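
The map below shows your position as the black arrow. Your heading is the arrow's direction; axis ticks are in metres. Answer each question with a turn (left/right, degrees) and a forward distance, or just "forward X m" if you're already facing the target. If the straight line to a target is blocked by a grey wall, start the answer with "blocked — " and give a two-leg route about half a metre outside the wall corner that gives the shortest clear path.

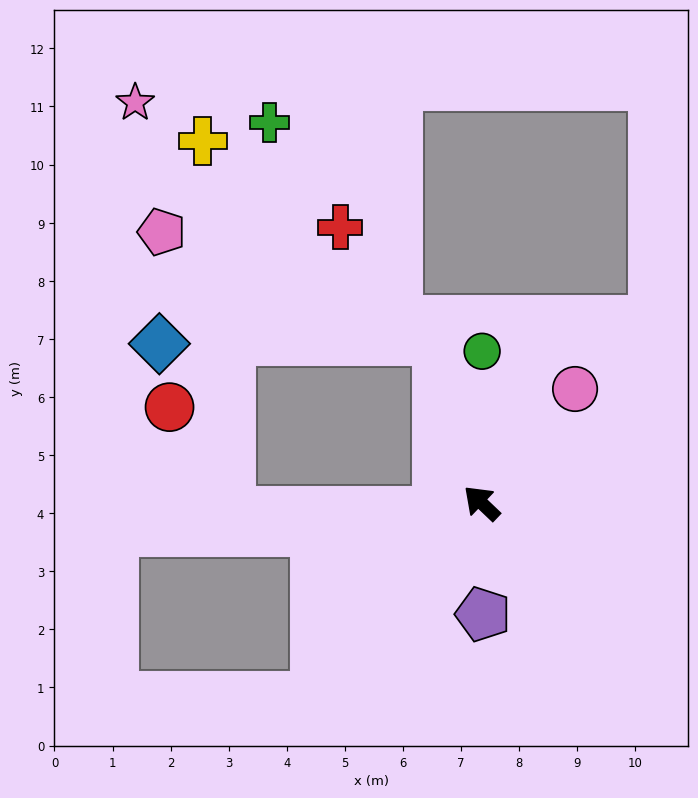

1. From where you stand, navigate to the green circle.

turn right 47°, forward 2.6 m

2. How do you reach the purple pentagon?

turn left 134°, forward 1.9 m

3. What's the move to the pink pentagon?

blocked — turn right 31°, forward 2.9 m, then turn left 53°, forward 5.1 m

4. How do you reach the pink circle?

turn right 86°, forward 2.5 m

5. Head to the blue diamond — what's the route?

blocked — turn right 31°, forward 2.9 m, then turn left 75°, forward 4.8 m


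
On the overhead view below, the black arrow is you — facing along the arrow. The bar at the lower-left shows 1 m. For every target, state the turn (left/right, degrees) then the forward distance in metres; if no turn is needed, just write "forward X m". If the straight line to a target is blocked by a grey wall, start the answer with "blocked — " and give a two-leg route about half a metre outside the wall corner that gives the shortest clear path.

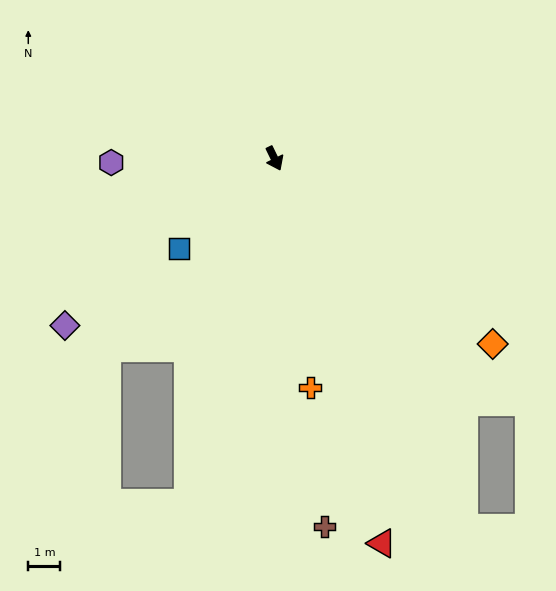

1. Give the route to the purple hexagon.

turn right 114°, forward 5.1 m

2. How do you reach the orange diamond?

turn left 24°, forward 8.9 m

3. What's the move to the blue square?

turn right 73°, forward 4.1 m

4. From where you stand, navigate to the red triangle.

turn right 10°, forward 12.4 m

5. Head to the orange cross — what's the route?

turn right 17°, forward 7.2 m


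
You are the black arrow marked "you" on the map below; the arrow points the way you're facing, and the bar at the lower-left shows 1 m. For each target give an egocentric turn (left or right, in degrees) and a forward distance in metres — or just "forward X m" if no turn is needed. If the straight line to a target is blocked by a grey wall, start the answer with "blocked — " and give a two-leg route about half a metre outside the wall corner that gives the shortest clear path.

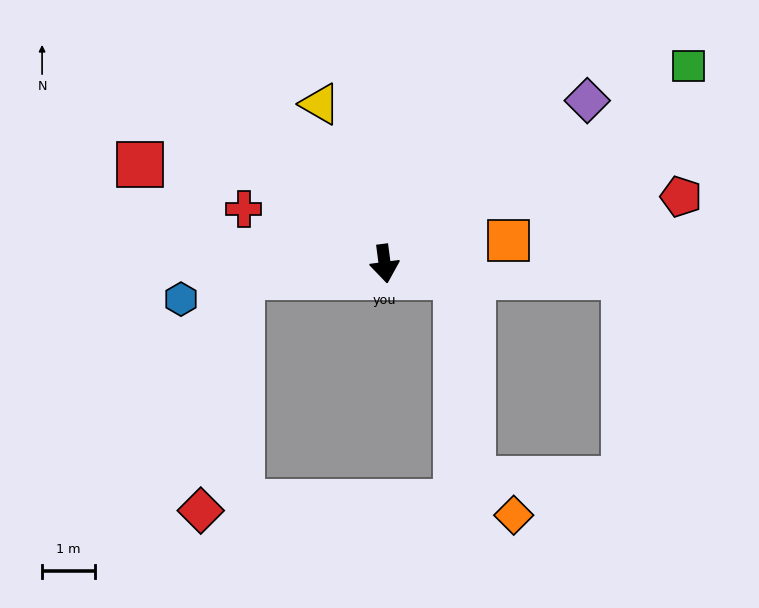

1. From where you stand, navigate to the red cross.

turn right 119°, forward 2.8 m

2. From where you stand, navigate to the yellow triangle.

turn right 165°, forward 3.2 m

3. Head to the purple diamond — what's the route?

turn left 121°, forward 4.9 m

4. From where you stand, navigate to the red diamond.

blocked — turn right 92°, forward 2.7 m, then turn left 75°, forward 4.5 m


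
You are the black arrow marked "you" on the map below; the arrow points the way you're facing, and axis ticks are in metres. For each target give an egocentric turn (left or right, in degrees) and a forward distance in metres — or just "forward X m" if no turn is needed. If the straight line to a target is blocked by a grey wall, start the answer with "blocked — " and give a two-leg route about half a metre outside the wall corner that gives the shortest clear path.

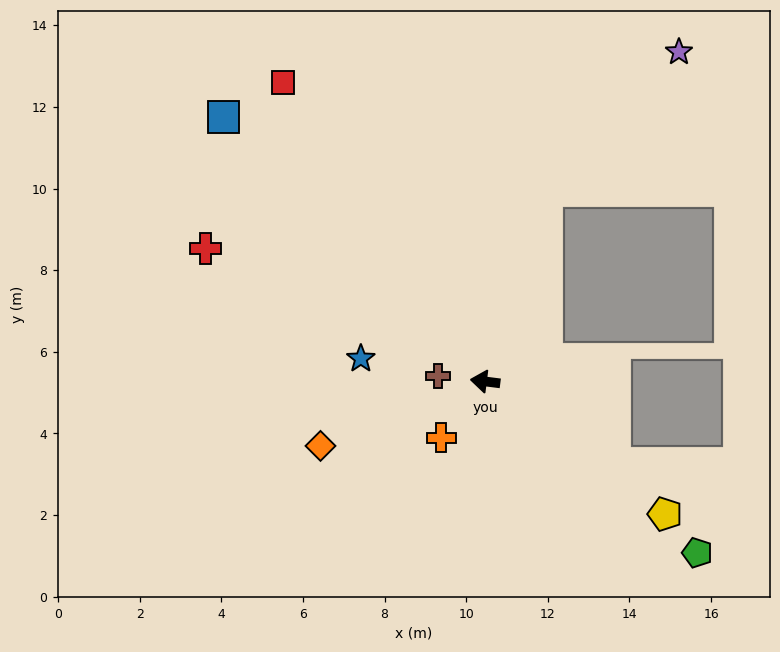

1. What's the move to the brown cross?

forward 1.2 m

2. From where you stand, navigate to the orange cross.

turn left 59°, forward 1.7 m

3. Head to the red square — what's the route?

turn right 49°, forward 8.8 m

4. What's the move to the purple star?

blocked — turn right 100°, forward 4.9 m, then turn right 27°, forward 4.7 m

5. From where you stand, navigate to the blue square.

turn right 38°, forward 9.1 m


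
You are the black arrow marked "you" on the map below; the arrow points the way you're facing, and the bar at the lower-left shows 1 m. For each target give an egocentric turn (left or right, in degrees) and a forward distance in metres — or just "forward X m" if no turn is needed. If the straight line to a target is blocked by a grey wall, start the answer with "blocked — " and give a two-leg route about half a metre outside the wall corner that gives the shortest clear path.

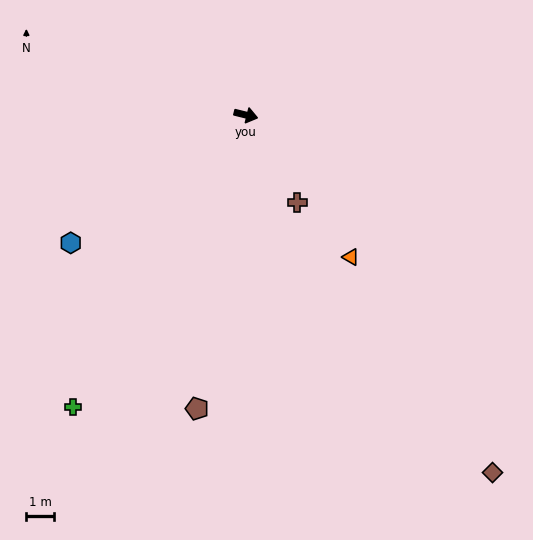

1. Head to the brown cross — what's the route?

turn right 46°, forward 3.6 m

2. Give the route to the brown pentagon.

turn right 86°, forward 10.6 m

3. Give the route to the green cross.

turn right 107°, forward 12.1 m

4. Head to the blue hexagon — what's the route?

turn right 130°, forward 7.7 m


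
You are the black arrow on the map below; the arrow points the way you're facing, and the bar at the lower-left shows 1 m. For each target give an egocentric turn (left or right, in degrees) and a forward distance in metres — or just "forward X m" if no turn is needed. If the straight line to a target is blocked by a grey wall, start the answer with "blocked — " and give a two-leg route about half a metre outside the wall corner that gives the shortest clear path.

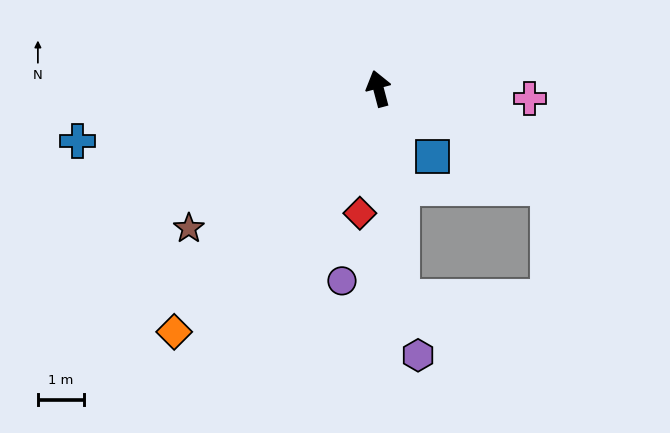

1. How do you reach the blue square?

turn right 156°, forward 1.9 m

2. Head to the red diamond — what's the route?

turn left 157°, forward 2.8 m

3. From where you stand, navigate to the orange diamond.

turn left 125°, forward 7.0 m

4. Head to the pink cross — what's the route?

turn right 109°, forward 3.3 m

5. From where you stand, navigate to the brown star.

turn left 112°, forward 5.2 m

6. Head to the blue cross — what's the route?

turn left 85°, forward 6.7 m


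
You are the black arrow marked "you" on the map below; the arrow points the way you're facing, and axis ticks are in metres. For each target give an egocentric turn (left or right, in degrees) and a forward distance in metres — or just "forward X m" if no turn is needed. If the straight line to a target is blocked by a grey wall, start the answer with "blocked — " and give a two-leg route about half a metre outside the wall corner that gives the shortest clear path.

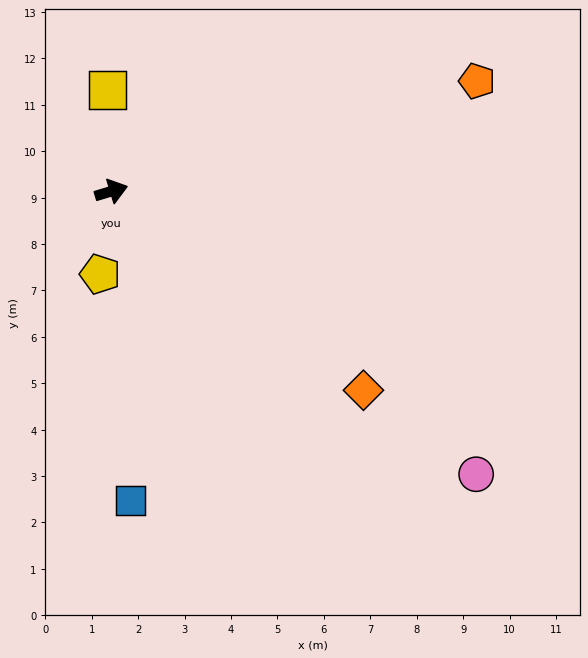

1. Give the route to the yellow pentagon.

turn right 114°, forward 1.8 m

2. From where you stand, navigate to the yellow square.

turn left 75°, forward 2.2 m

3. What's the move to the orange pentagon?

forward 8.2 m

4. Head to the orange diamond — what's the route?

turn right 55°, forward 6.9 m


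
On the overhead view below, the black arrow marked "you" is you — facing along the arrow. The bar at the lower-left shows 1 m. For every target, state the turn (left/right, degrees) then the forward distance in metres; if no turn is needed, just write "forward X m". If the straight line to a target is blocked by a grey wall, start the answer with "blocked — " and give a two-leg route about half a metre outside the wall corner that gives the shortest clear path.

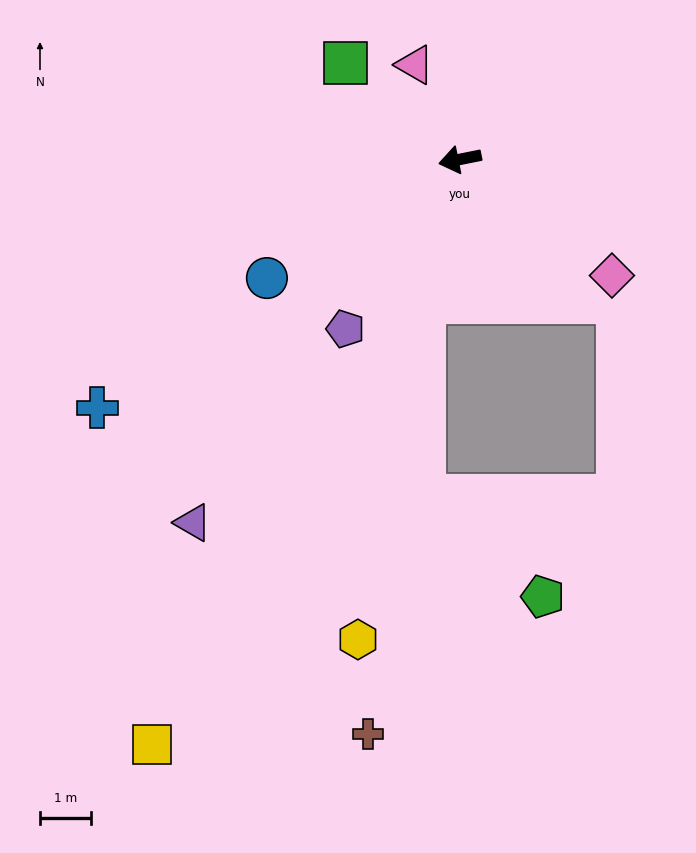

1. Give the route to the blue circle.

turn left 20°, forward 4.5 m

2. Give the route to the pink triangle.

turn right 76°, forward 2.1 m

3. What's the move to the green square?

turn right 51°, forward 2.9 m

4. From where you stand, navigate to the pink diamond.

turn left 131°, forward 3.8 m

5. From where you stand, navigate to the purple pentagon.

turn left 45°, forward 4.0 m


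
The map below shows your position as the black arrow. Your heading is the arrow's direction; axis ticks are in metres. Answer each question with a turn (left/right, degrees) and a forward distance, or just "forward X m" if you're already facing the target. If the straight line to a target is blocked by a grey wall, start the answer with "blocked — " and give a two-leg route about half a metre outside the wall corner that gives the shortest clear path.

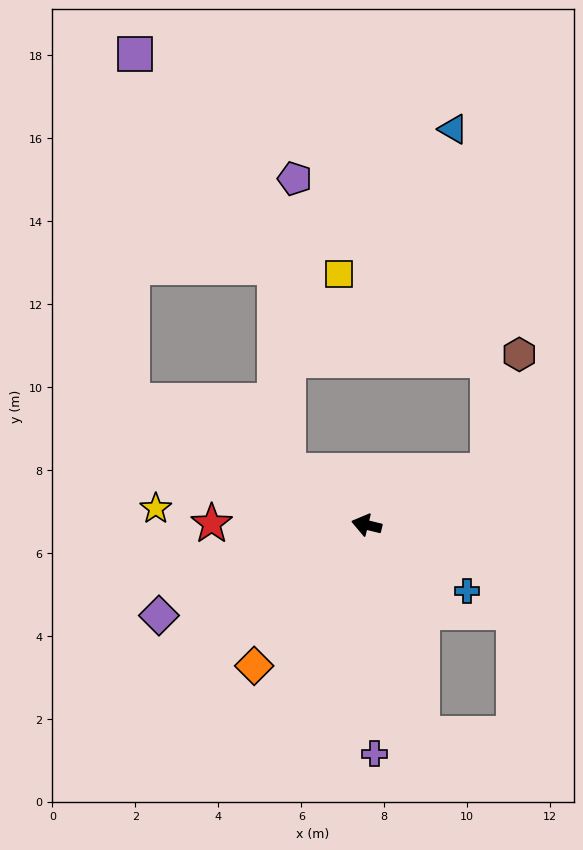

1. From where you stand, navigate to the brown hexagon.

blocked — turn right 142°, forward 3.2 m, then turn left 50°, forward 2.9 m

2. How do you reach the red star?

turn left 13°, forward 3.7 m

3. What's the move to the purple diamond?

turn left 37°, forward 5.5 m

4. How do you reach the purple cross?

turn left 106°, forward 5.5 m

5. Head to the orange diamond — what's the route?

turn left 65°, forward 4.3 m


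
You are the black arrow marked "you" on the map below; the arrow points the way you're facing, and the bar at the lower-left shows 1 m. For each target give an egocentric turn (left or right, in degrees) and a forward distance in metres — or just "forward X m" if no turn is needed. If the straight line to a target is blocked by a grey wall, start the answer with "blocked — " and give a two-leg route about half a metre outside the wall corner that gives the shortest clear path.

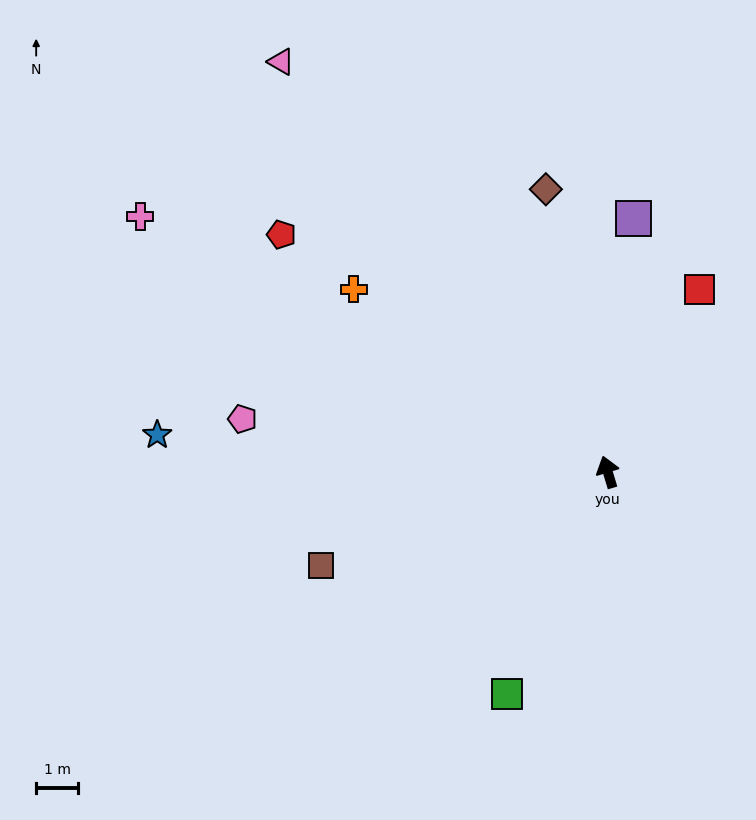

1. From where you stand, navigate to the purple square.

turn right 23°, forward 6.1 m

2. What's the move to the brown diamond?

turn right 4°, forward 6.9 m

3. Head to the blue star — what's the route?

turn left 68°, forward 10.9 m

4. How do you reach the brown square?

turn left 91°, forward 7.2 m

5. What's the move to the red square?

turn right 44°, forward 4.9 m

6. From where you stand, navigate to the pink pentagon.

turn left 65°, forward 8.9 m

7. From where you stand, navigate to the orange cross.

turn left 37°, forward 7.5 m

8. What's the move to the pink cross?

turn left 45°, forward 12.8 m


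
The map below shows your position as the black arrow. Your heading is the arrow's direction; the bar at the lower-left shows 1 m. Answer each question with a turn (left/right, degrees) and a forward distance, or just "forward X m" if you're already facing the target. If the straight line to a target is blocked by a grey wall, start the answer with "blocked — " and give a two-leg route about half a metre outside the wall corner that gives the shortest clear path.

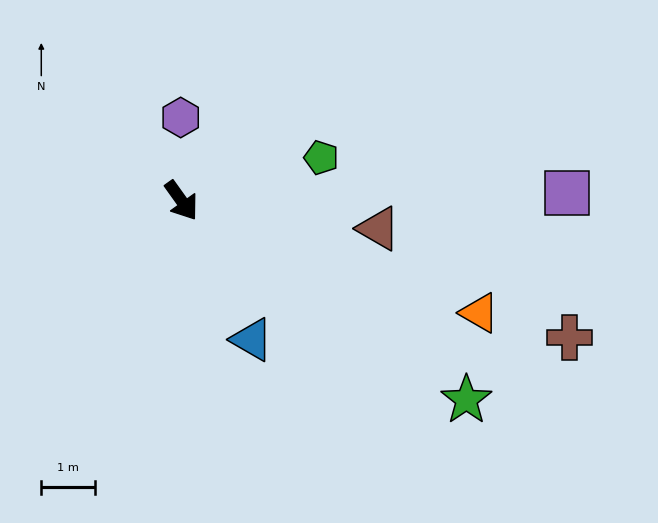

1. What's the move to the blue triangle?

turn right 9°, forward 2.9 m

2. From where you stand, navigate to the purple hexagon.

turn left 145°, forward 1.5 m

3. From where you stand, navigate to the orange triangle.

turn left 34°, forward 5.9 m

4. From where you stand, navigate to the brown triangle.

turn left 46°, forward 3.7 m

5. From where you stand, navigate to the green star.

turn left 20°, forward 6.5 m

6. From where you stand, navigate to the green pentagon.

turn left 72°, forward 2.7 m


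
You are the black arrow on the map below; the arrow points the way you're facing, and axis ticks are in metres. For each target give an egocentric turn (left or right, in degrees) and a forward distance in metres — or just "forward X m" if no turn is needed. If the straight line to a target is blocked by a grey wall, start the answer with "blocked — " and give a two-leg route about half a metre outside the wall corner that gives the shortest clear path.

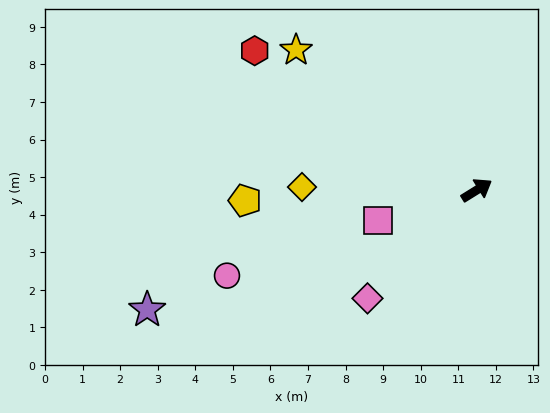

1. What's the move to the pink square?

turn left 165°, forward 2.8 m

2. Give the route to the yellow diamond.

turn left 147°, forward 4.7 m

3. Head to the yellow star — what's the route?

turn left 110°, forward 6.1 m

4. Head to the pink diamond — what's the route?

turn right 167°, forward 4.1 m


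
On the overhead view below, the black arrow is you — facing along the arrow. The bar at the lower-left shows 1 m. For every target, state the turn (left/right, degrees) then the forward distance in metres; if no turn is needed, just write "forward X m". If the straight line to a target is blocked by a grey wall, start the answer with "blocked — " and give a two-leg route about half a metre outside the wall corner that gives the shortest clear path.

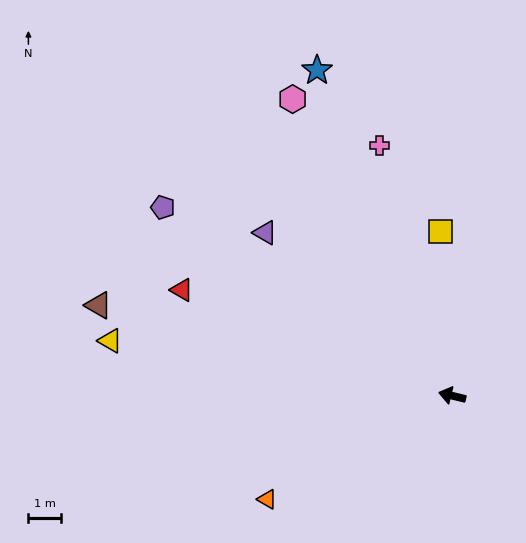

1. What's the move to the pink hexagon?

turn right 48°, forward 10.5 m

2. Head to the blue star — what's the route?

turn right 54°, forward 10.9 m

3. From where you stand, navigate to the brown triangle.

forward 11.3 m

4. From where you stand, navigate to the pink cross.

turn right 60°, forward 8.1 m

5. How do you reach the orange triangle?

turn left 43°, forward 6.6 m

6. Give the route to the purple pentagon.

turn right 19°, forward 10.7 m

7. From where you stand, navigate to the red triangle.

turn right 8°, forward 9.0 m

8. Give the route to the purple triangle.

turn right 27°, forward 7.7 m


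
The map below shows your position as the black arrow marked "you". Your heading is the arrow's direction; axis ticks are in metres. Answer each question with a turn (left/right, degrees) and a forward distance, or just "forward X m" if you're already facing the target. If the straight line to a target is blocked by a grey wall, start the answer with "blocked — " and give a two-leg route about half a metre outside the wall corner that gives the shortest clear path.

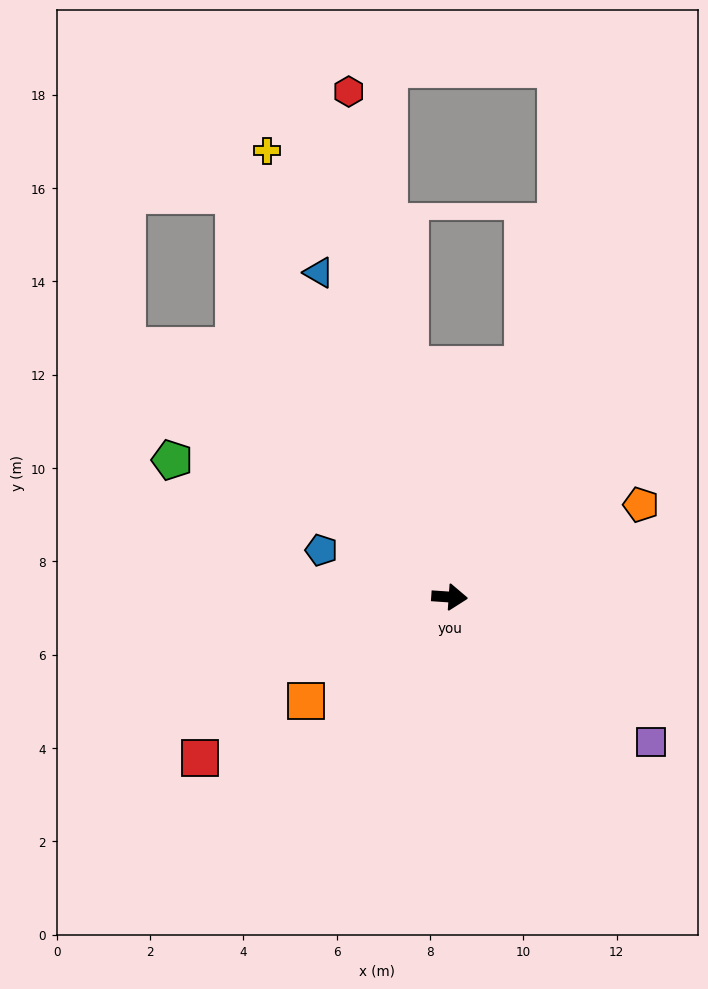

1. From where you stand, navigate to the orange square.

turn right 140°, forward 3.8 m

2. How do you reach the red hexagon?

turn left 105°, forward 11.0 m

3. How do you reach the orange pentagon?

turn left 30°, forward 4.6 m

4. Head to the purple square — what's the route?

turn right 32°, forward 5.3 m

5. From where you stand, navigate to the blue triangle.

turn left 116°, forward 7.5 m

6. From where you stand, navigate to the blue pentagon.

turn left 164°, forward 2.9 m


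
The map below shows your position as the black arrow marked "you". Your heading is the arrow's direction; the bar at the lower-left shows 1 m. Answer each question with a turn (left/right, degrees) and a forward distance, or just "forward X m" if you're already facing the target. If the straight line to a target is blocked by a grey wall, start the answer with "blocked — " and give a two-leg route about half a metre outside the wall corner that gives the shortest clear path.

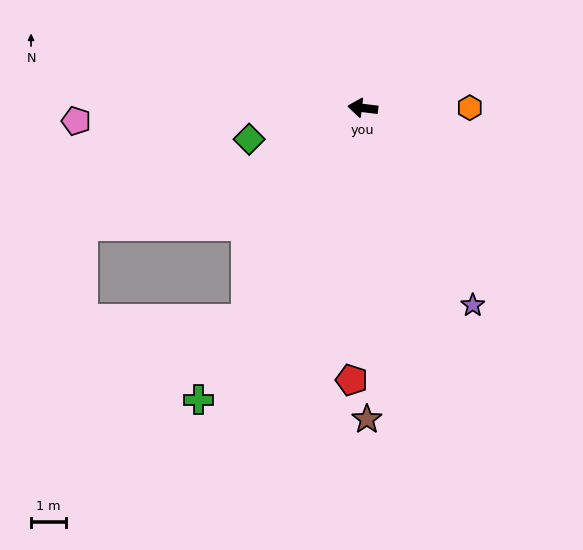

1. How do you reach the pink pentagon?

turn left 10°, forward 8.3 m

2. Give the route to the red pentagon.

turn left 95°, forward 7.8 m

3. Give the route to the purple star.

turn left 126°, forward 6.5 m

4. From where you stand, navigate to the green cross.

turn left 68°, forward 9.7 m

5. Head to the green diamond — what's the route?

turn left 22°, forward 3.4 m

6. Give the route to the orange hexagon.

turn right 173°, forward 3.1 m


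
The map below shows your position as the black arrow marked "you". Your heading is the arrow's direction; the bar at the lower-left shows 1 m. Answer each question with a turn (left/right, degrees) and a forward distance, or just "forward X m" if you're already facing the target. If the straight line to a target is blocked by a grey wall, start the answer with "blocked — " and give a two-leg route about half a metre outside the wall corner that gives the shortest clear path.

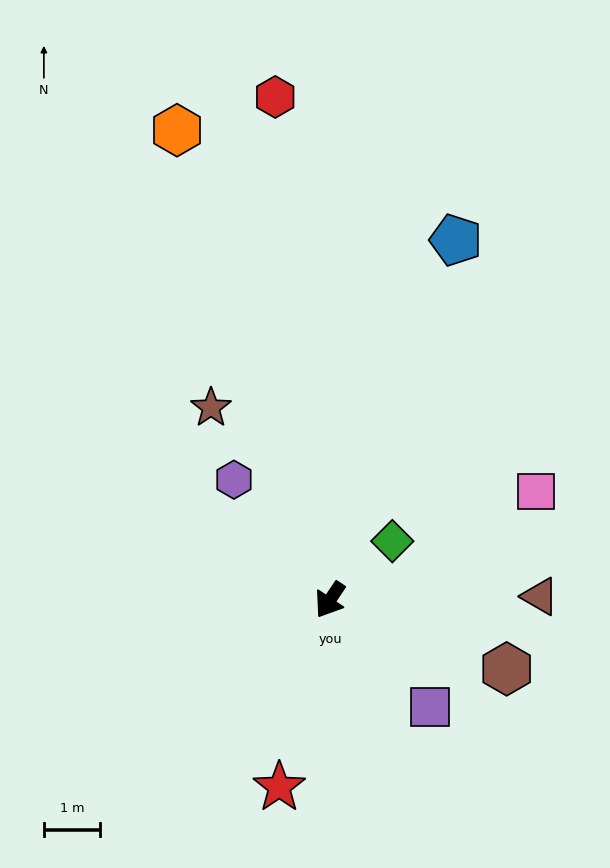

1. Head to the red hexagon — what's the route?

turn right 140°, forward 9.0 m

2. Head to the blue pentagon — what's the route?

turn right 166°, forward 6.8 m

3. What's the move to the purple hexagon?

turn right 108°, forward 2.7 m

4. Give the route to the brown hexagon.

turn left 102°, forward 3.4 m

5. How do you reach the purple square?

turn left 77°, forward 2.6 m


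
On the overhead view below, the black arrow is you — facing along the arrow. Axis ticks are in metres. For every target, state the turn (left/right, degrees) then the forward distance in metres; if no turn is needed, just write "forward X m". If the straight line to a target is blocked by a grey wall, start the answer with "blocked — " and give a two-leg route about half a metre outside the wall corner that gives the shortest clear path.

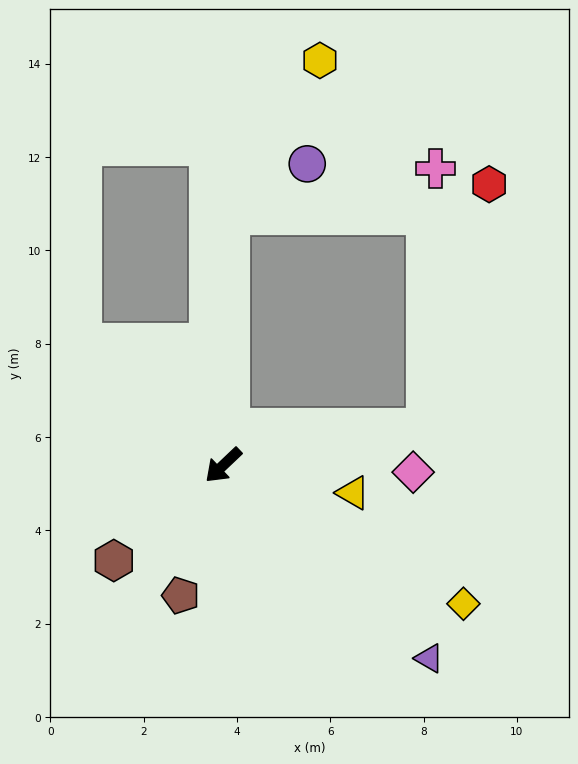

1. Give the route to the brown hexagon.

turn right 2°, forward 3.1 m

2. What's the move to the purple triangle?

turn left 93°, forward 6.0 m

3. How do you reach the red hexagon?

blocked — turn left 147°, forward 4.4 m, then turn left 65°, forward 5.4 m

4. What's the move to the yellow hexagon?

blocked — turn right 135°, forward 5.4 m, then turn right 29°, forward 3.8 m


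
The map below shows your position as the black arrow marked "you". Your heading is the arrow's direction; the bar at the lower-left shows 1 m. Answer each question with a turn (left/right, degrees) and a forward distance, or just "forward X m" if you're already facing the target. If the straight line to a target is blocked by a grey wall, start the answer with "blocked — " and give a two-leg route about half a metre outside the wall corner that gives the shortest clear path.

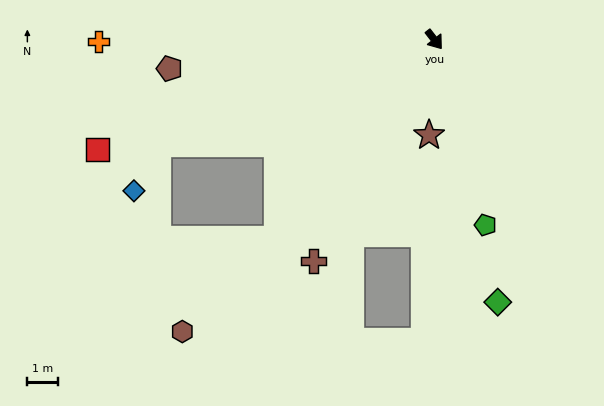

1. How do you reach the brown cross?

turn right 66°, forward 8.2 m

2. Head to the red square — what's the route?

turn right 110°, forward 11.5 m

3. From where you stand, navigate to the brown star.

turn right 41°, forward 3.1 m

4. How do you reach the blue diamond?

blocked — turn right 107°, forward 9.6 m, then turn left 42°, forward 1.7 m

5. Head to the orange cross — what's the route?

turn right 128°, forward 10.9 m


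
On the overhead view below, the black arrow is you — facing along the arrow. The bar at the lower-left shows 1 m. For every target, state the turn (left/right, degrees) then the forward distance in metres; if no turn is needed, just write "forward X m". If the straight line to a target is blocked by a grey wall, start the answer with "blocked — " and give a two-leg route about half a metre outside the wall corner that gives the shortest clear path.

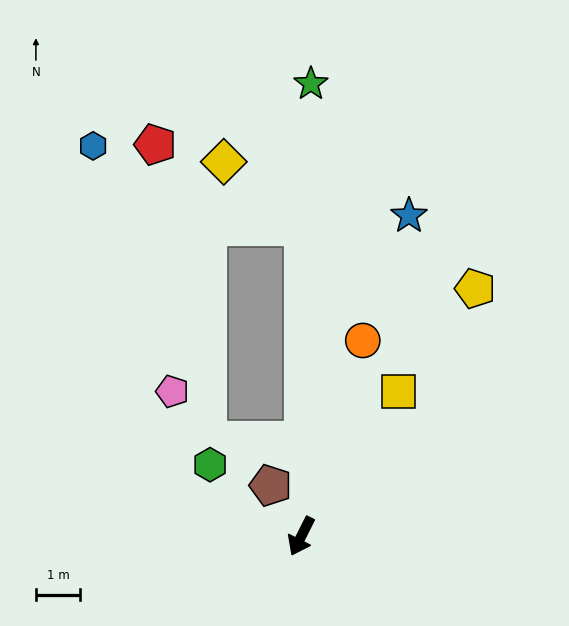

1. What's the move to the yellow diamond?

blocked — turn right 154°, forward 7.0 m, then turn left 51°, forward 2.3 m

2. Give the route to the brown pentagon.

turn right 122°, forward 1.3 m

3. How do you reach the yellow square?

turn left 173°, forward 3.9 m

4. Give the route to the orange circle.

turn right 171°, forward 4.6 m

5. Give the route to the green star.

turn right 155°, forward 10.2 m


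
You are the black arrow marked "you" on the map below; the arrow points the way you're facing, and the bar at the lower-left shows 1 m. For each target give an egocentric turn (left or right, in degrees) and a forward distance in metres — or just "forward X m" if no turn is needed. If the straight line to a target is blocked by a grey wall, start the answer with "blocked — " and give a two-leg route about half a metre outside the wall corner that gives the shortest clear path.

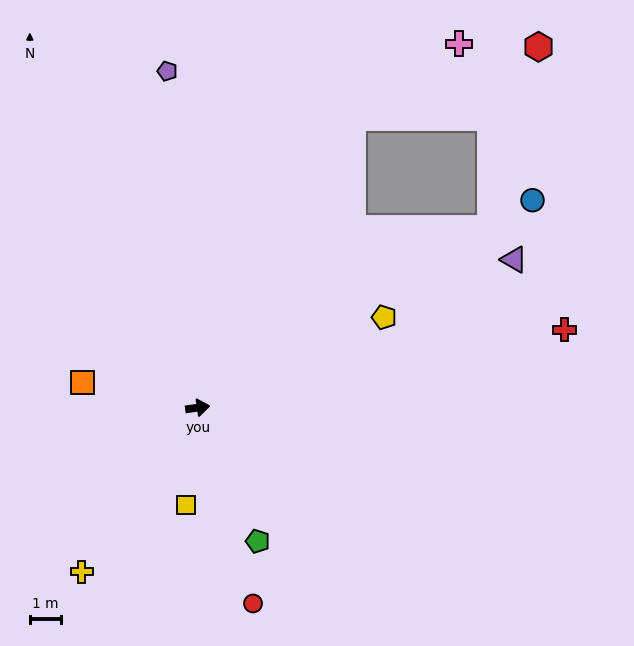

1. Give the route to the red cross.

turn left 4°, forward 12.0 m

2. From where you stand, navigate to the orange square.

turn left 159°, forward 3.8 m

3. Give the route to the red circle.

turn right 82°, forward 6.5 m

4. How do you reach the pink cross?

blocked — turn left 54°, forward 10.5 m, then turn right 27°, forward 4.1 m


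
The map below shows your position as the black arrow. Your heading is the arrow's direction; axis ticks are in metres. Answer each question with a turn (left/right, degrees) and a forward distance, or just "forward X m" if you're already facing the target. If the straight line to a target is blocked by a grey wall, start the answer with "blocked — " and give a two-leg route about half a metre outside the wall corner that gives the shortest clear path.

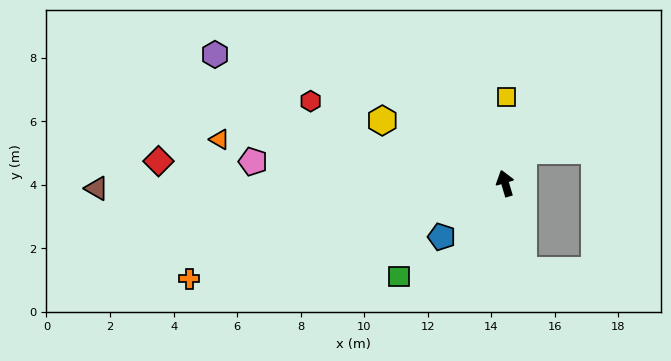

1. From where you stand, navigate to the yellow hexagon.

turn left 46°, forward 4.3 m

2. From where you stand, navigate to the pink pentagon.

turn left 68°, forward 8.0 m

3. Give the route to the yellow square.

turn right 17°, forward 2.7 m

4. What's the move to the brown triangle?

turn left 74°, forward 12.9 m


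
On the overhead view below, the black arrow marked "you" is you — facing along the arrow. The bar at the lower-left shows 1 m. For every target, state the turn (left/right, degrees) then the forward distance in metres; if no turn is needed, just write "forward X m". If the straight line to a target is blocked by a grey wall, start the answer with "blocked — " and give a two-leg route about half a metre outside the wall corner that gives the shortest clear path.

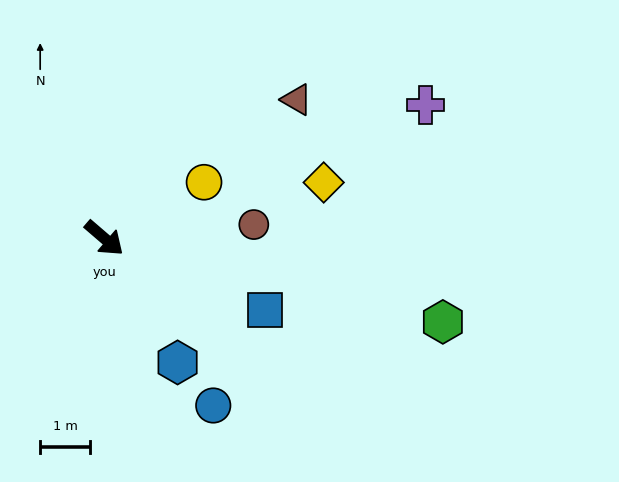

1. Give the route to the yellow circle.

turn left 70°, forward 2.3 m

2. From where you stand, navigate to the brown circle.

turn left 46°, forward 3.0 m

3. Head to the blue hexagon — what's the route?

turn right 19°, forward 2.9 m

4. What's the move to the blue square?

turn left 16°, forward 3.5 m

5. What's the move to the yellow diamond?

turn left 55°, forward 4.5 m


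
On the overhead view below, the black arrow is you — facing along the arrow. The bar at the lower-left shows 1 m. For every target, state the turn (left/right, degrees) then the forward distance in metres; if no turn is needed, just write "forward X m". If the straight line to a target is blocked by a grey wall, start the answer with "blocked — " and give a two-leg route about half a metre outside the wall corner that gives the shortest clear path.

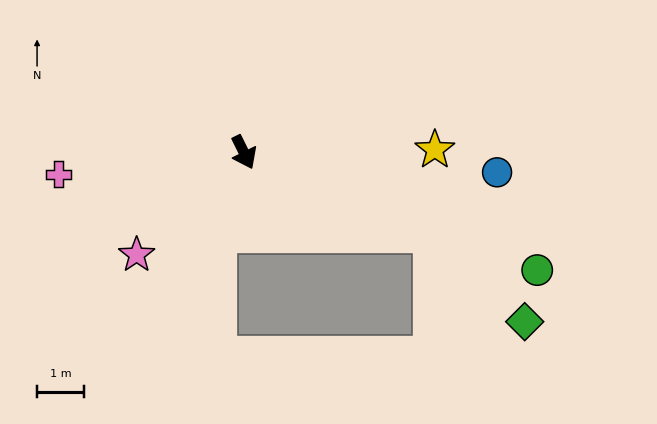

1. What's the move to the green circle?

turn left 42°, forward 6.7 m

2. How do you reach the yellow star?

turn left 64°, forward 4.1 m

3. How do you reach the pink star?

turn right 73°, forward 3.2 m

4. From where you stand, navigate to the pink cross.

turn right 110°, forward 4.0 m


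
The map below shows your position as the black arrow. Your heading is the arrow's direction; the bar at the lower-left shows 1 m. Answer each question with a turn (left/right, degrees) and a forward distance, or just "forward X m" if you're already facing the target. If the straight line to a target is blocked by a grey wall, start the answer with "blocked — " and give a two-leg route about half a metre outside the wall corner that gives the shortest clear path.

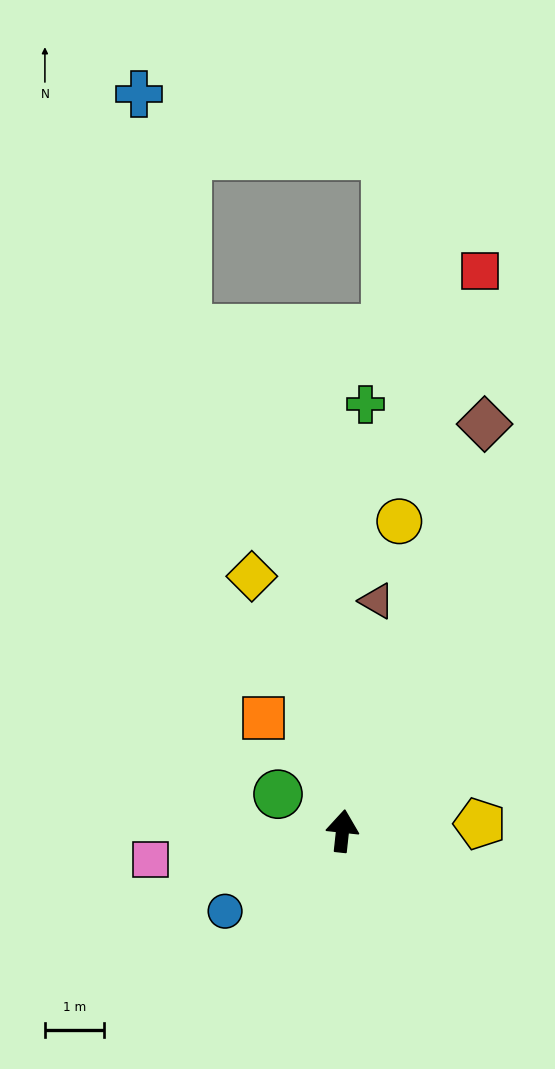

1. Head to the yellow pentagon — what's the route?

turn right 81°, forward 2.3 m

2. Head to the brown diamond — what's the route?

turn right 13°, forward 7.3 m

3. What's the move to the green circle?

turn left 66°, forward 1.3 m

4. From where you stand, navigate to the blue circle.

turn left 131°, forward 2.4 m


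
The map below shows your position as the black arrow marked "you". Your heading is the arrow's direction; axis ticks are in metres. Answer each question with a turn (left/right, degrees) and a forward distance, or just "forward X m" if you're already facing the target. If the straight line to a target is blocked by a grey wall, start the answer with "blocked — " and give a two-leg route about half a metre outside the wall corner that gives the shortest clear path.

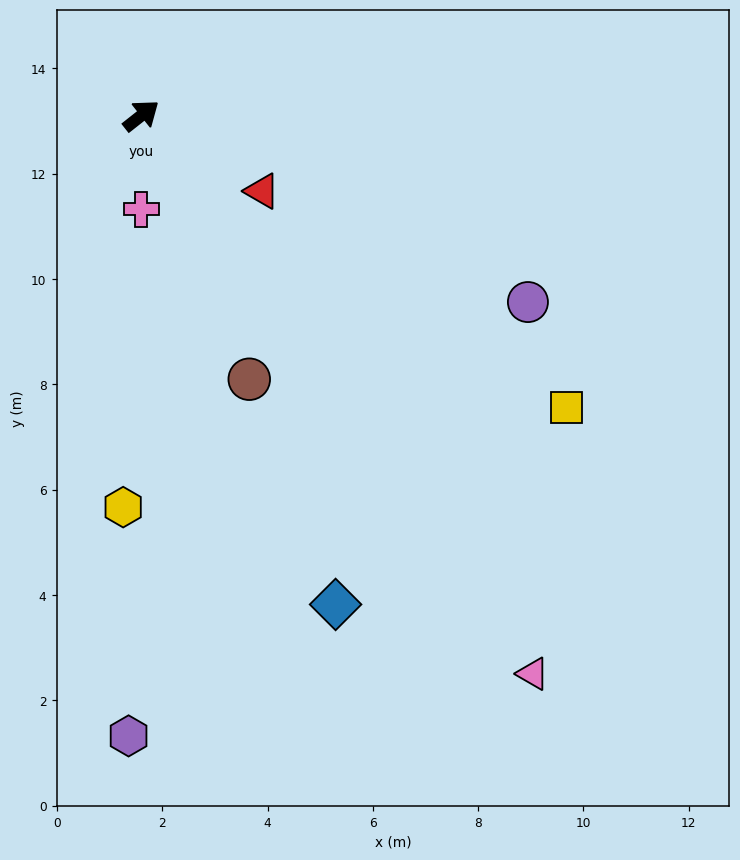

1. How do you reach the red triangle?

turn right 70°, forward 2.7 m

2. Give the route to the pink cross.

turn right 128°, forward 1.8 m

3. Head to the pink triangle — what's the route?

turn right 93°, forward 12.9 m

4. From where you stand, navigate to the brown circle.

turn right 106°, forward 5.4 m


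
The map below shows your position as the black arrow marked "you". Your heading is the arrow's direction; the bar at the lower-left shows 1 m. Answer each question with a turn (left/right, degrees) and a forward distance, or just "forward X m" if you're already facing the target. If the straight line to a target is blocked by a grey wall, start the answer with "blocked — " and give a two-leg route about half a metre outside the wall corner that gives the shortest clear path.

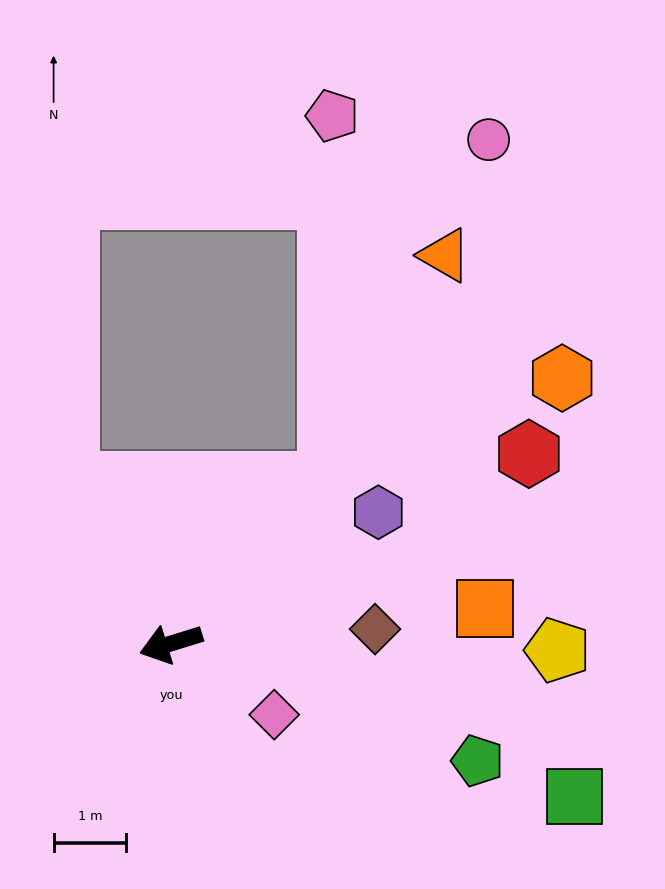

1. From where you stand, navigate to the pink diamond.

turn left 128°, forward 1.7 m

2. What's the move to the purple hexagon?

turn right 165°, forward 3.4 m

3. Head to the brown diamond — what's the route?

turn left 167°, forward 2.8 m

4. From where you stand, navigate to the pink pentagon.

blocked — turn right 152°, forward 3.1 m, then turn left 44°, forward 5.1 m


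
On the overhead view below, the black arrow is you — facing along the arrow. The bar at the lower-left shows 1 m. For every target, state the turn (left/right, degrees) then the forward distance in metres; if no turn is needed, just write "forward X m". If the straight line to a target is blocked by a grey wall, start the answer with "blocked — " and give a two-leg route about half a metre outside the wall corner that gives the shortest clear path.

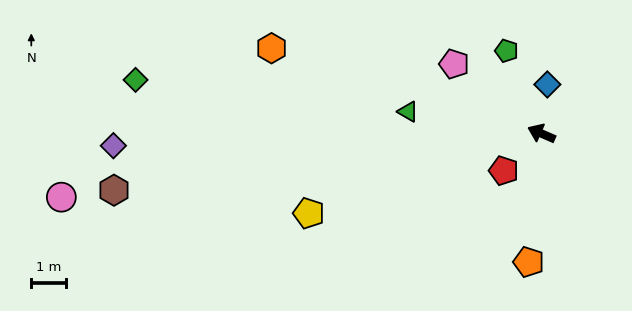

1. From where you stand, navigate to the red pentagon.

turn left 68°, forward 1.5 m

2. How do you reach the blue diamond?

turn right 73°, forward 1.4 m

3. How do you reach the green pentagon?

turn right 44°, forward 2.6 m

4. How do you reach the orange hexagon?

turn left 6°, forward 8.2 m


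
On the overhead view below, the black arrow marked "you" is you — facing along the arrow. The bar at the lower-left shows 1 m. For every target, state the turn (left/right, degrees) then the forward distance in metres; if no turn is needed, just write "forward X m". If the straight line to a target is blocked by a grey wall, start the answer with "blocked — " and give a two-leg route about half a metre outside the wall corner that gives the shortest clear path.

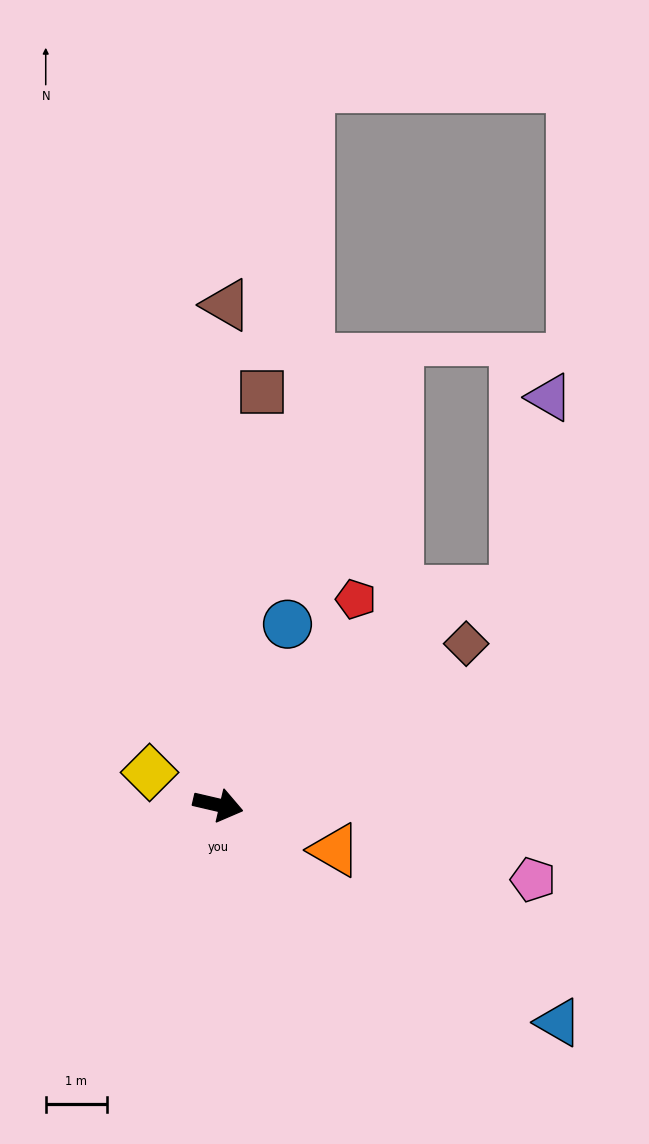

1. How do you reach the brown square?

turn left 97°, forward 6.8 m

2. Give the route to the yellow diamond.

turn left 168°, forward 1.2 m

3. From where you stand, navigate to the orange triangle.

turn right 8°, forward 2.1 m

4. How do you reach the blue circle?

turn left 82°, forward 3.2 m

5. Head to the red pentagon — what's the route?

turn left 69°, forward 4.1 m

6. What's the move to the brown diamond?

turn left 46°, forward 4.9 m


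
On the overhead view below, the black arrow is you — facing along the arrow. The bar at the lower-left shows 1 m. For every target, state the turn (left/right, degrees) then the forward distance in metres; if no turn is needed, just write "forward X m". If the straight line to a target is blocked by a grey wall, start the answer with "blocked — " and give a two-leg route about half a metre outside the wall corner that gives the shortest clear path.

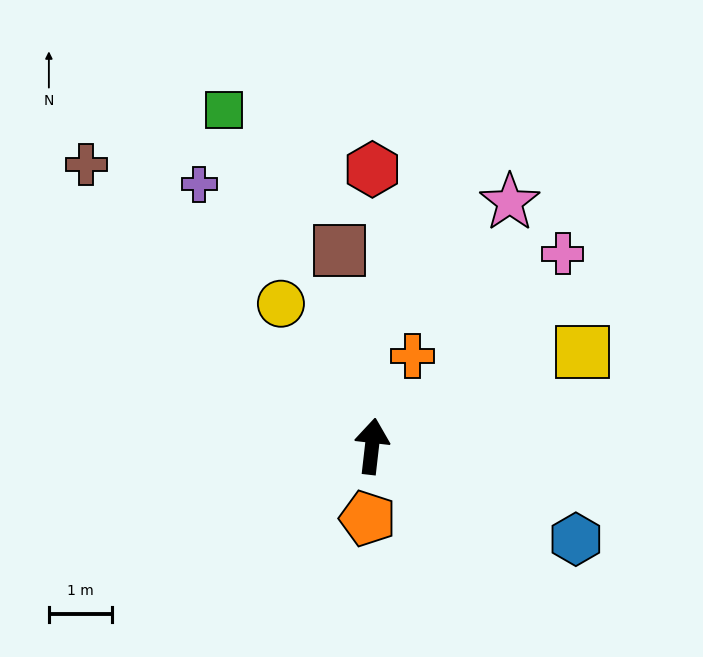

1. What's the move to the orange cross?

turn right 17°, forward 1.6 m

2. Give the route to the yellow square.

turn right 59°, forward 3.7 m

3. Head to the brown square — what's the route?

turn left 16°, forward 3.2 m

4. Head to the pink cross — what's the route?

turn right 38°, forward 4.3 m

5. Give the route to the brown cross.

turn left 52°, forward 6.4 m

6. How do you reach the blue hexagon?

turn right 108°, forward 3.6 m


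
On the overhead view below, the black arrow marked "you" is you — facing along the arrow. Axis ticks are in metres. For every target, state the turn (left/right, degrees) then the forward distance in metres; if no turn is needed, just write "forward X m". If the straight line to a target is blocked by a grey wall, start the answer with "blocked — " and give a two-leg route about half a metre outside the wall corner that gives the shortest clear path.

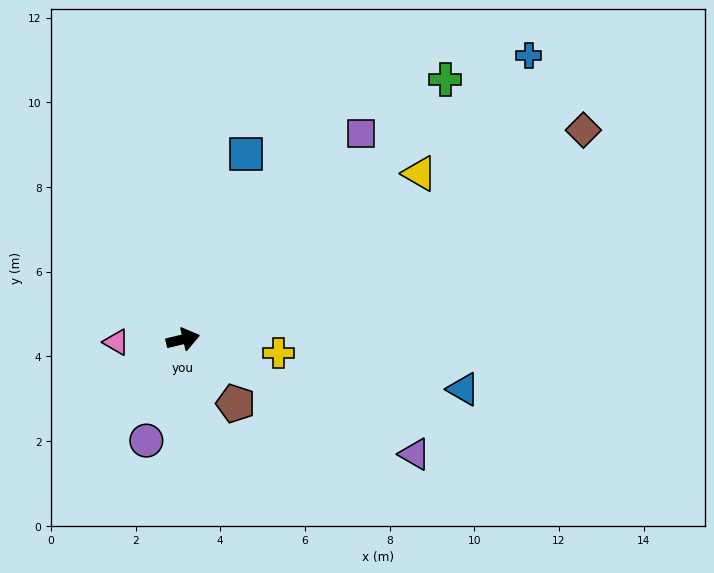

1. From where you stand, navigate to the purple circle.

turn right 123°, forward 2.5 m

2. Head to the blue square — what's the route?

turn left 58°, forward 4.6 m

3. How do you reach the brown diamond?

turn left 14°, forward 10.7 m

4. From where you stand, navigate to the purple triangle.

turn right 40°, forward 6.1 m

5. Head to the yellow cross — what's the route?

turn right 22°, forward 2.3 m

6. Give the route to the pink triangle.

turn left 169°, forward 1.6 m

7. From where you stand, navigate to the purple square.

turn left 36°, forward 6.4 m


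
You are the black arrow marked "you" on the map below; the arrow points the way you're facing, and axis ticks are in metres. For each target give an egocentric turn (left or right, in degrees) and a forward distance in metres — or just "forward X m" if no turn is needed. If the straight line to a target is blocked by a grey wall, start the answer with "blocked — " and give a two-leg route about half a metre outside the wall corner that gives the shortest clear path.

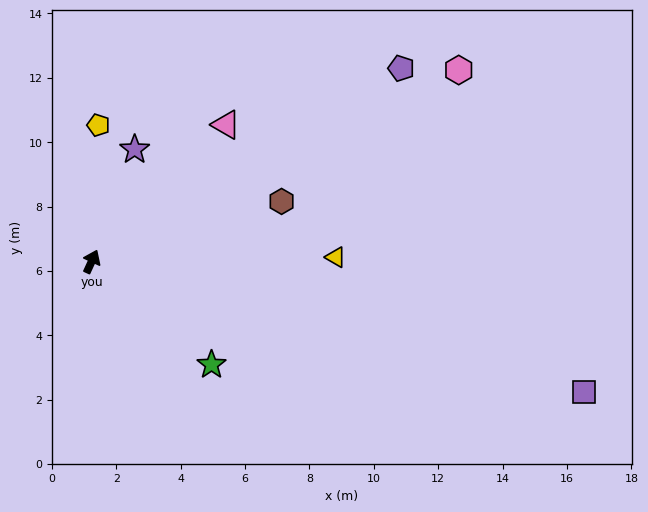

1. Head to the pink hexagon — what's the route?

turn right 38°, forward 12.9 m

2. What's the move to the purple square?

turn right 80°, forward 15.8 m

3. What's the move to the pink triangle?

turn right 20°, forward 6.0 m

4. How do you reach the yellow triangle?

turn right 64°, forward 7.6 m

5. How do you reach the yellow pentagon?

turn left 22°, forward 4.2 m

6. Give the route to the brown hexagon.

turn right 48°, forward 6.2 m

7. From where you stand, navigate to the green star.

turn right 106°, forward 4.9 m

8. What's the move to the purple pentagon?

turn right 33°, forward 11.3 m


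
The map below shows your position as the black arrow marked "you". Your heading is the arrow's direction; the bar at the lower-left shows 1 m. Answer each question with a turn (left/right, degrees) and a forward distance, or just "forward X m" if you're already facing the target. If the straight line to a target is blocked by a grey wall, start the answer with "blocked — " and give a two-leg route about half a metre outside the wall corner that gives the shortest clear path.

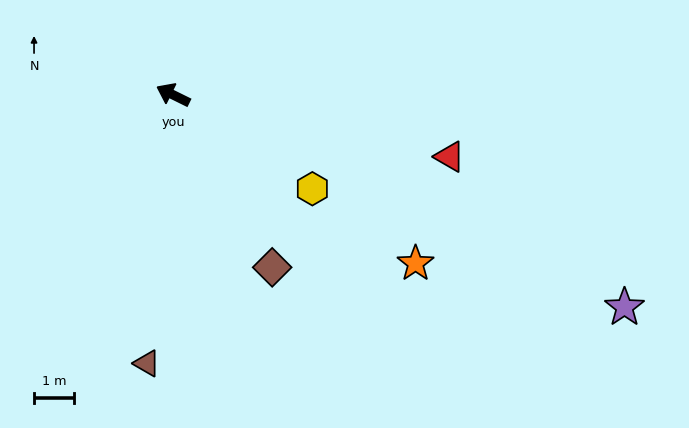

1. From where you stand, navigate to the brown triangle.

turn left 111°, forward 6.8 m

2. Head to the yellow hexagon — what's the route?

turn left 172°, forward 4.2 m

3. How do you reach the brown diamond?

turn left 146°, forward 5.0 m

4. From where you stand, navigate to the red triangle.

turn right 166°, forward 7.1 m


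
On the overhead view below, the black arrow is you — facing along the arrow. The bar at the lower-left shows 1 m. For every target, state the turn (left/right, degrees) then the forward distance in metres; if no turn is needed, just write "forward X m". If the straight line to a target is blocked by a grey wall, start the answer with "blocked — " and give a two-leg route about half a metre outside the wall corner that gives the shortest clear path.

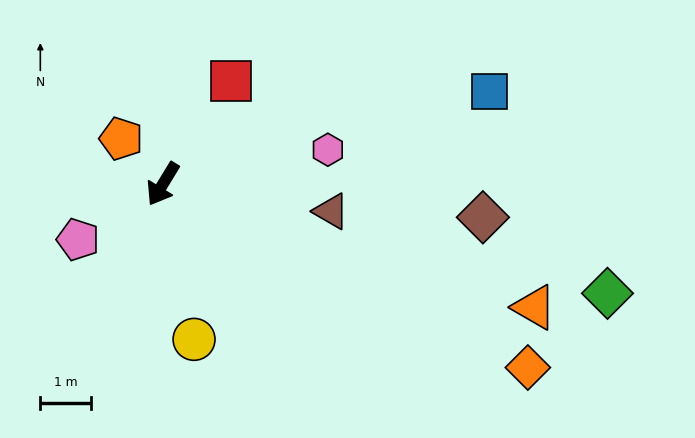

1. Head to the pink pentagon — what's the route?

turn right 25°, forward 2.0 m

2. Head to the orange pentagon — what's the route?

turn right 106°, forward 1.2 m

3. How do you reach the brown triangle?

turn left 112°, forward 3.4 m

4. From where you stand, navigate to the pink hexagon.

turn left 133°, forward 3.3 m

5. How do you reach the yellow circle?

turn left 43°, forward 3.1 m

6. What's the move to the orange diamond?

turn left 95°, forward 8.0 m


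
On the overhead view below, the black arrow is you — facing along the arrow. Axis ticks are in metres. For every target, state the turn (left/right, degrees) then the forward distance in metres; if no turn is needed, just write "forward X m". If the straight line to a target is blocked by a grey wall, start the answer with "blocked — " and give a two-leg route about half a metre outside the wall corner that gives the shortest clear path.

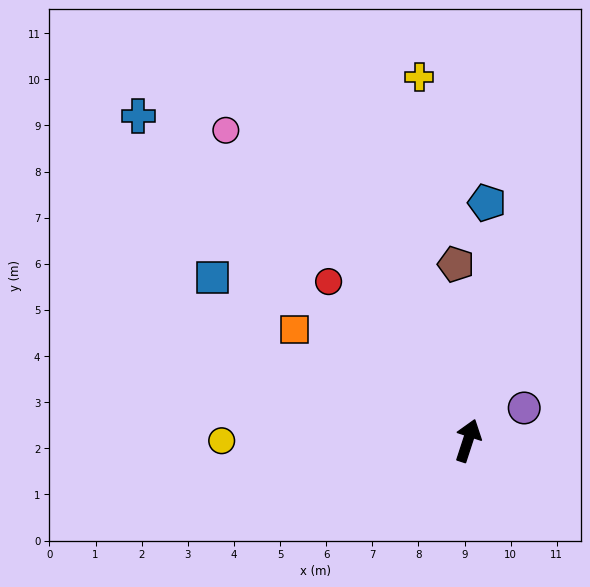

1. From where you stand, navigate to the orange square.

turn left 75°, forward 4.5 m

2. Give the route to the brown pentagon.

turn left 22°, forward 3.8 m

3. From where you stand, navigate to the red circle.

turn left 59°, forward 4.6 m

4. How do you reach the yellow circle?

turn left 108°, forward 5.3 m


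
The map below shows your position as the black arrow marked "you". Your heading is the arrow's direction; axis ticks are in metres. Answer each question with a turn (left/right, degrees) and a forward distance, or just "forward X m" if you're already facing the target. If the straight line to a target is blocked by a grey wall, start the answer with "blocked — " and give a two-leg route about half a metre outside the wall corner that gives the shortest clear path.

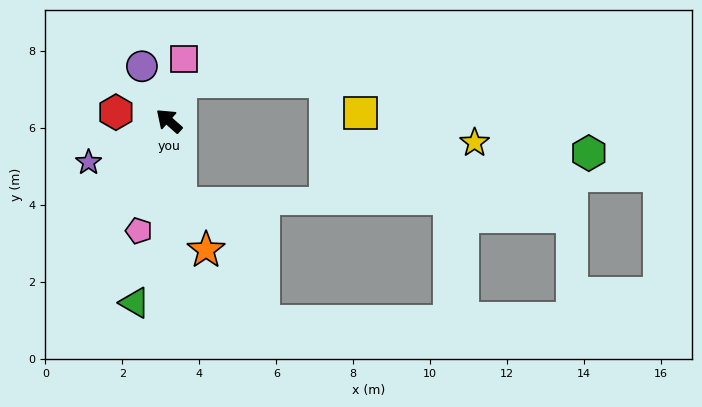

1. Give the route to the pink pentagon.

turn left 116°, forward 3.0 m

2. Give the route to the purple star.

turn left 69°, forward 2.3 m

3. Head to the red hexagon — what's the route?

turn left 32°, forward 1.4 m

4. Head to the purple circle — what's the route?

turn right 22°, forward 1.6 m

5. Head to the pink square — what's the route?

turn right 62°, forward 1.7 m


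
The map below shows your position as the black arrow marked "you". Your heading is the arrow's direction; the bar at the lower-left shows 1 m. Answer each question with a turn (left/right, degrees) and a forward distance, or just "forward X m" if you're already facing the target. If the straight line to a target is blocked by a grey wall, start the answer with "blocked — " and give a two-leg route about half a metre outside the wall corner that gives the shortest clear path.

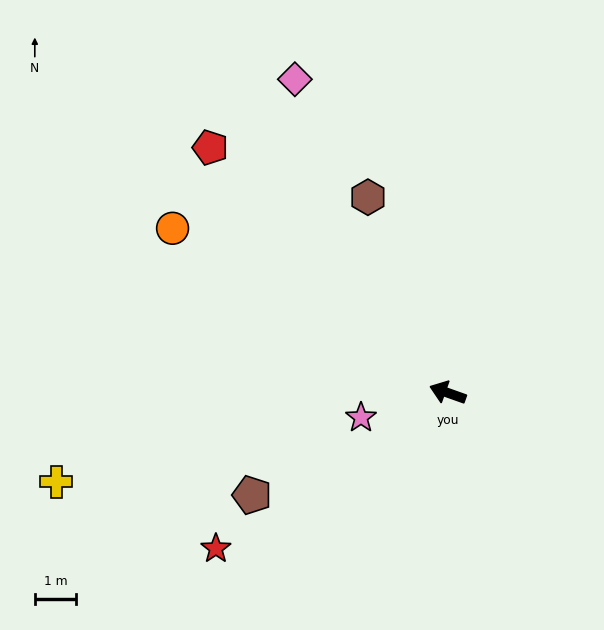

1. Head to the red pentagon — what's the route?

turn right 26°, forward 8.2 m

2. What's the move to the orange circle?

turn right 11°, forward 7.7 m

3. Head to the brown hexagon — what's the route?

turn right 48°, forward 5.1 m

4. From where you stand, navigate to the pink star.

turn left 36°, forward 2.2 m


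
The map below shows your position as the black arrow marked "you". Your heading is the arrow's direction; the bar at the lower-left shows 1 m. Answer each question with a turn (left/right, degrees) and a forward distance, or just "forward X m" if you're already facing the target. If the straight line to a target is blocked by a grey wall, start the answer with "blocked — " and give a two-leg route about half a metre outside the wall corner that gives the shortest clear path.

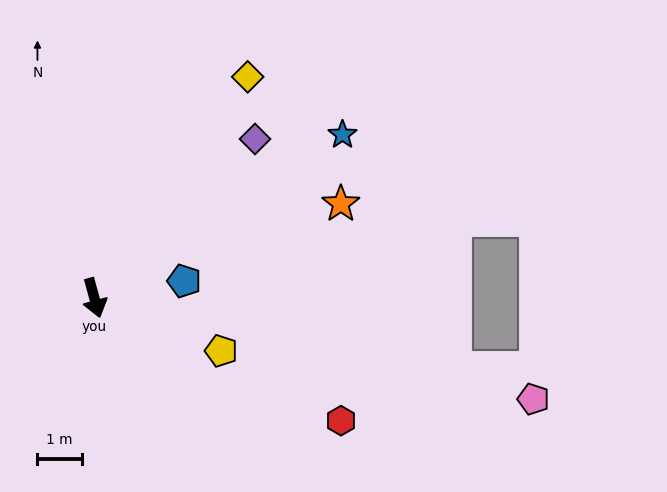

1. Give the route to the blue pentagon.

turn left 85°, forward 2.1 m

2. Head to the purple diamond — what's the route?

turn left 119°, forward 5.1 m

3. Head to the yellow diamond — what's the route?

turn left 130°, forward 6.1 m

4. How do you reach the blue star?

turn left 108°, forward 6.7 m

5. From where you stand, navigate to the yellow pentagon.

turn left 52°, forward 3.1 m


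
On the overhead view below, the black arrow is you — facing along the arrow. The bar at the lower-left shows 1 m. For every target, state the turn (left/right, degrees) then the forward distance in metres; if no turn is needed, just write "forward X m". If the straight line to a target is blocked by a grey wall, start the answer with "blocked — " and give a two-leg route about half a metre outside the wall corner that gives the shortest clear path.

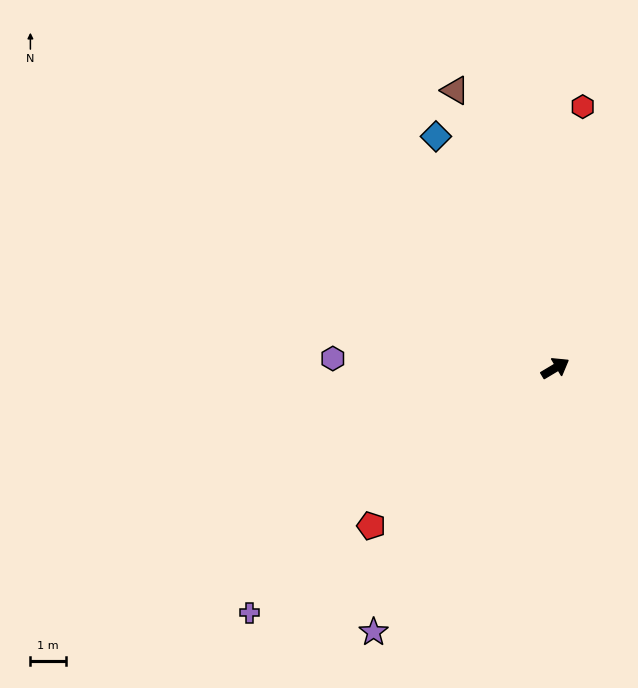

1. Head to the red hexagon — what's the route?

turn left 53°, forward 7.4 m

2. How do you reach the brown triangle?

turn left 79°, forward 8.3 m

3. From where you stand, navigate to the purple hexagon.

turn left 147°, forward 6.3 m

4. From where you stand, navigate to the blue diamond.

turn left 86°, forward 7.3 m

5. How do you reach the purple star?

turn right 155°, forward 9.0 m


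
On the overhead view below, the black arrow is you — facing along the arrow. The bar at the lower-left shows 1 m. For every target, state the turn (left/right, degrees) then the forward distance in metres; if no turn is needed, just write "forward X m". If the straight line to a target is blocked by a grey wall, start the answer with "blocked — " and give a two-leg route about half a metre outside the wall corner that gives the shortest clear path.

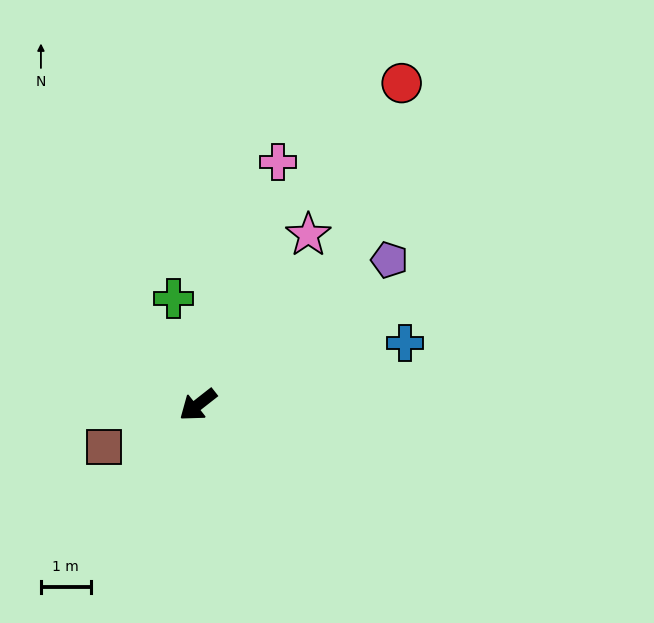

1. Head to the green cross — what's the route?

turn right 115°, forward 2.2 m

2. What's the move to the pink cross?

turn right 146°, forward 5.1 m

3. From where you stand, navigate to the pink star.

turn right 161°, forward 4.1 m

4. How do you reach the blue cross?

turn left 159°, forward 4.3 m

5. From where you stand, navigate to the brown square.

turn right 14°, forward 2.1 m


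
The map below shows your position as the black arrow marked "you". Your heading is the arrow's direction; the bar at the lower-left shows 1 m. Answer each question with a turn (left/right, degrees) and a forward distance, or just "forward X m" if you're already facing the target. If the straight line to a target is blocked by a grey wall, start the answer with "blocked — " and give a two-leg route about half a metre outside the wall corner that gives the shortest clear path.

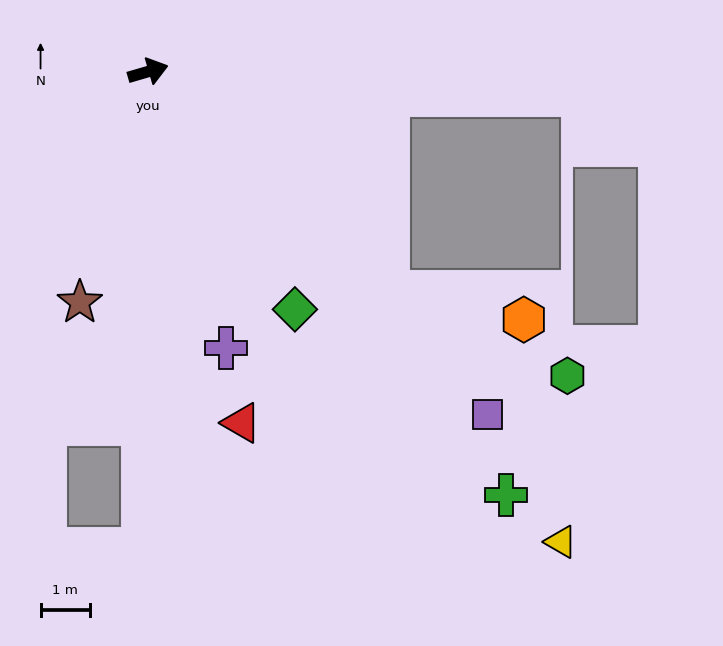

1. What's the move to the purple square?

turn right 62°, forward 9.7 m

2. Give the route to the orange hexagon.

blocked — turn right 59°, forward 6.5 m, then turn left 31°, forward 2.8 m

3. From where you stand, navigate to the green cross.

turn right 66°, forward 11.1 m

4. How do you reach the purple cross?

turn right 91°, forward 5.8 m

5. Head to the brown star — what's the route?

turn right 123°, forward 4.8 m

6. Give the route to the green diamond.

turn right 75°, forward 5.6 m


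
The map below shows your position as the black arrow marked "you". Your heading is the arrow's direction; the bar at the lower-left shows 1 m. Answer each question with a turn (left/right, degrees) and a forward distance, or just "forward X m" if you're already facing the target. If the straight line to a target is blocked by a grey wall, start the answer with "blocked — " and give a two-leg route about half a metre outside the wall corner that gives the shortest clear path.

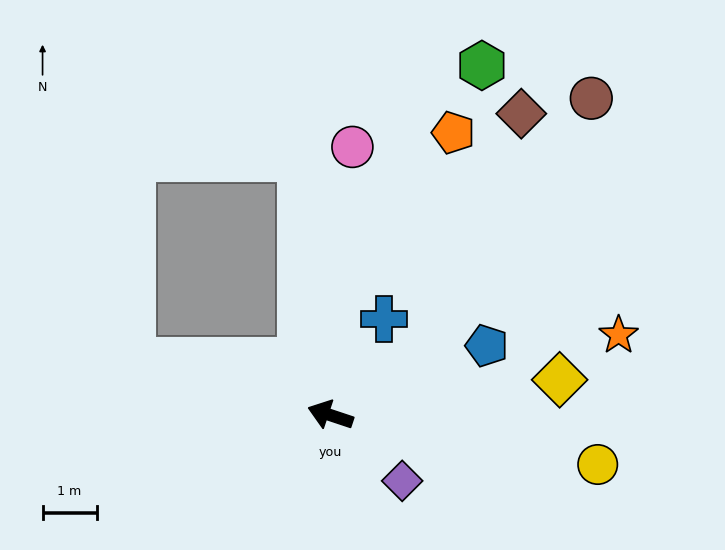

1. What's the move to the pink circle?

turn right 76°, forward 5.0 m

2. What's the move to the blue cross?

turn right 101°, forward 2.0 m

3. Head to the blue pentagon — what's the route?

turn right 138°, forward 3.2 m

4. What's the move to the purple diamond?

turn left 156°, forward 1.8 m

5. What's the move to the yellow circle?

turn right 172°, forward 5.0 m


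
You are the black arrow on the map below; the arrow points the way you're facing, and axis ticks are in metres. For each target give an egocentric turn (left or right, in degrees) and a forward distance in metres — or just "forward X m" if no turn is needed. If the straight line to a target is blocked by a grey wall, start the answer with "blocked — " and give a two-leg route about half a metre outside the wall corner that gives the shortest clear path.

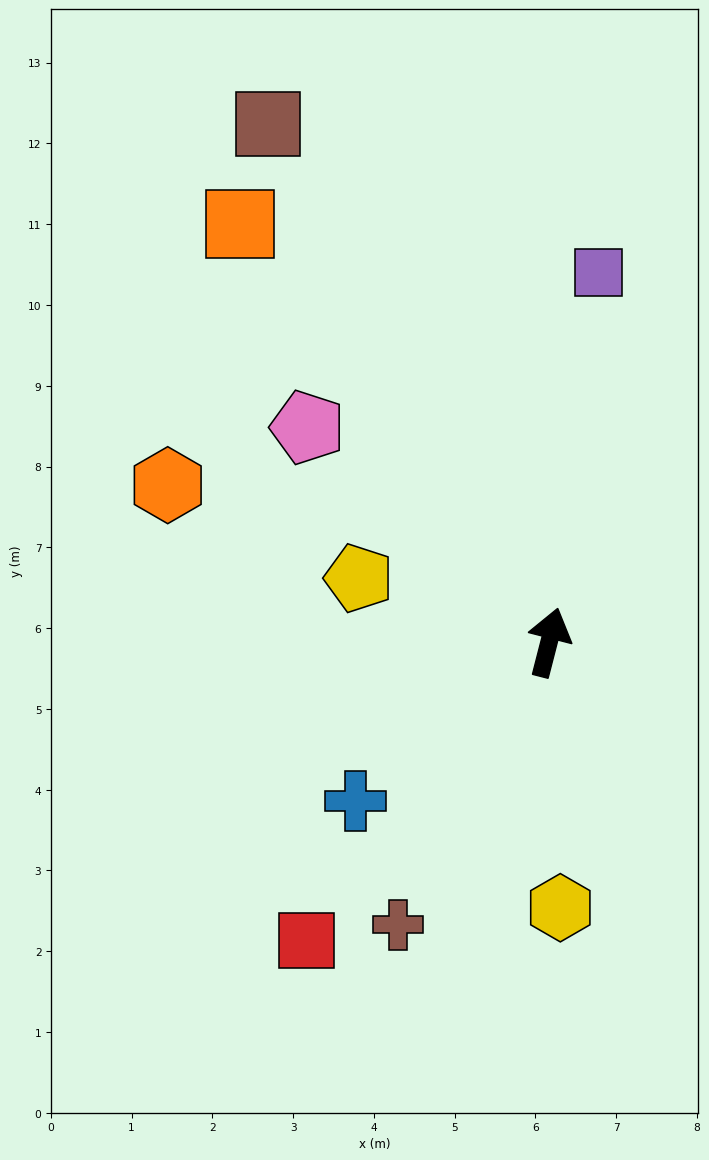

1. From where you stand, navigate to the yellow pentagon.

turn left 86°, forward 2.5 m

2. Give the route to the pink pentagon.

turn left 63°, forward 4.0 m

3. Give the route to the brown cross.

turn left 166°, forward 4.0 m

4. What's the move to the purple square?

turn left 7°, forward 4.6 m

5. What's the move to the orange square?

turn left 51°, forward 6.4 m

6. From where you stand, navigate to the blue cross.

turn left 144°, forward 3.1 m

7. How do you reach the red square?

turn left 155°, forward 4.8 m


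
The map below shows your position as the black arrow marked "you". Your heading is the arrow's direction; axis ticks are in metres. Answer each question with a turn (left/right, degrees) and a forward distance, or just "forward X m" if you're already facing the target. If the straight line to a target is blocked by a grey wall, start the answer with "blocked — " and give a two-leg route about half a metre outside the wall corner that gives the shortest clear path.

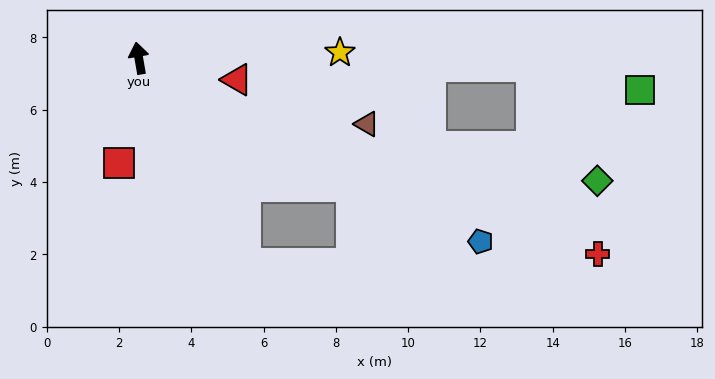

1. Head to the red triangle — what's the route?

turn right 112°, forward 2.8 m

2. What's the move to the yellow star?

turn right 98°, forward 5.6 m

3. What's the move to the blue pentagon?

turn right 128°, forward 10.7 m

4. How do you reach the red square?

turn left 159°, forward 3.0 m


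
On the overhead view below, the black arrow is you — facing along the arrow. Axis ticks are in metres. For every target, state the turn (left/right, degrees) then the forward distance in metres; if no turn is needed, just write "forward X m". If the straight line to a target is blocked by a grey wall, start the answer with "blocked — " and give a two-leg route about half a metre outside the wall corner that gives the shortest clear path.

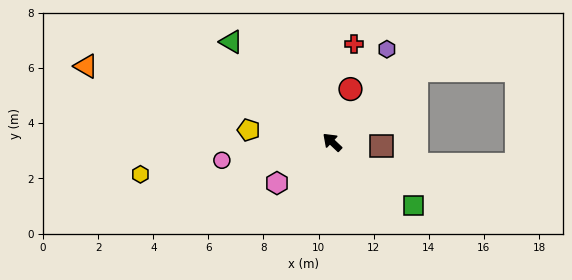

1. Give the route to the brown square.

turn right 141°, forward 1.8 m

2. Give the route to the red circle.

turn right 66°, forward 2.0 m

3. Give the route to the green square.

turn right 174°, forward 3.8 m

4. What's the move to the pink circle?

turn left 53°, forward 4.1 m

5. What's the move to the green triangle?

forward 5.2 m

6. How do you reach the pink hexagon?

turn left 80°, forward 2.5 m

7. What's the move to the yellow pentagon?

turn left 35°, forward 3.1 m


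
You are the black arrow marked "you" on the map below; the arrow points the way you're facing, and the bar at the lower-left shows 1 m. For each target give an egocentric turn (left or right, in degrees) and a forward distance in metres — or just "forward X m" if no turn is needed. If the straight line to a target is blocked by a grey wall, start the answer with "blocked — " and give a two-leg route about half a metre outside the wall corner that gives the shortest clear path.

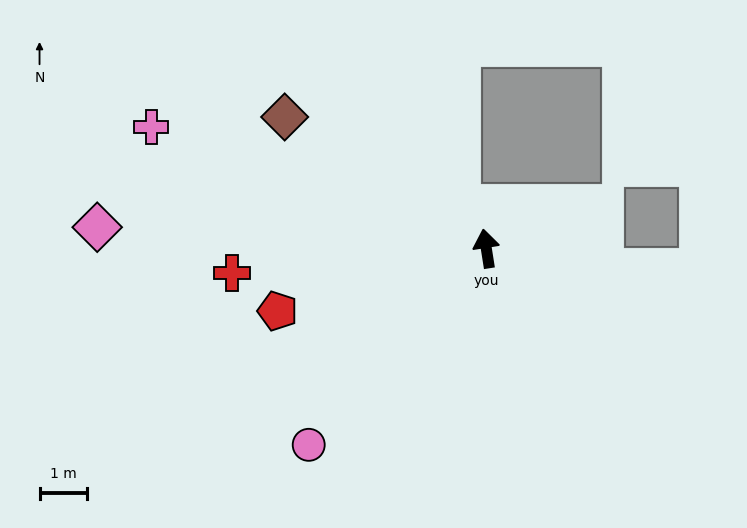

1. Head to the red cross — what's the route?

turn left 87°, forward 5.4 m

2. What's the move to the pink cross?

turn left 61°, forward 7.5 m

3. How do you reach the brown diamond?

turn left 48°, forward 5.1 m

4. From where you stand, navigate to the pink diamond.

turn left 78°, forward 8.2 m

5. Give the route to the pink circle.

turn left 129°, forward 5.6 m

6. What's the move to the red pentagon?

turn left 98°, forward 4.6 m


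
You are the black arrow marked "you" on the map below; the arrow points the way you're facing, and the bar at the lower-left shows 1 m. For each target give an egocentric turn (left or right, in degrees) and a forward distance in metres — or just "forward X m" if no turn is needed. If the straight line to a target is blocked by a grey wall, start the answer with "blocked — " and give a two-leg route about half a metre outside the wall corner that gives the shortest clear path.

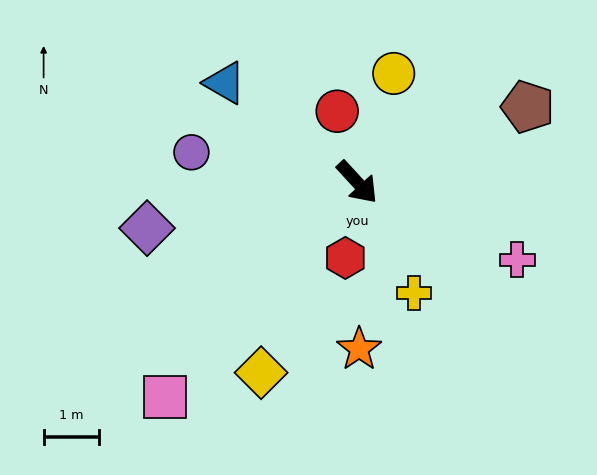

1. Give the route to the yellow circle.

turn left 119°, forward 2.1 m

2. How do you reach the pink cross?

turn left 22°, forward 3.2 m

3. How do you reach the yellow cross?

turn right 15°, forward 2.2 m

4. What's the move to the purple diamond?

turn right 120°, forward 3.9 m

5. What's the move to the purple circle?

turn right 143°, forward 3.0 m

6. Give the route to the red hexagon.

turn right 51°, forward 1.4 m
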